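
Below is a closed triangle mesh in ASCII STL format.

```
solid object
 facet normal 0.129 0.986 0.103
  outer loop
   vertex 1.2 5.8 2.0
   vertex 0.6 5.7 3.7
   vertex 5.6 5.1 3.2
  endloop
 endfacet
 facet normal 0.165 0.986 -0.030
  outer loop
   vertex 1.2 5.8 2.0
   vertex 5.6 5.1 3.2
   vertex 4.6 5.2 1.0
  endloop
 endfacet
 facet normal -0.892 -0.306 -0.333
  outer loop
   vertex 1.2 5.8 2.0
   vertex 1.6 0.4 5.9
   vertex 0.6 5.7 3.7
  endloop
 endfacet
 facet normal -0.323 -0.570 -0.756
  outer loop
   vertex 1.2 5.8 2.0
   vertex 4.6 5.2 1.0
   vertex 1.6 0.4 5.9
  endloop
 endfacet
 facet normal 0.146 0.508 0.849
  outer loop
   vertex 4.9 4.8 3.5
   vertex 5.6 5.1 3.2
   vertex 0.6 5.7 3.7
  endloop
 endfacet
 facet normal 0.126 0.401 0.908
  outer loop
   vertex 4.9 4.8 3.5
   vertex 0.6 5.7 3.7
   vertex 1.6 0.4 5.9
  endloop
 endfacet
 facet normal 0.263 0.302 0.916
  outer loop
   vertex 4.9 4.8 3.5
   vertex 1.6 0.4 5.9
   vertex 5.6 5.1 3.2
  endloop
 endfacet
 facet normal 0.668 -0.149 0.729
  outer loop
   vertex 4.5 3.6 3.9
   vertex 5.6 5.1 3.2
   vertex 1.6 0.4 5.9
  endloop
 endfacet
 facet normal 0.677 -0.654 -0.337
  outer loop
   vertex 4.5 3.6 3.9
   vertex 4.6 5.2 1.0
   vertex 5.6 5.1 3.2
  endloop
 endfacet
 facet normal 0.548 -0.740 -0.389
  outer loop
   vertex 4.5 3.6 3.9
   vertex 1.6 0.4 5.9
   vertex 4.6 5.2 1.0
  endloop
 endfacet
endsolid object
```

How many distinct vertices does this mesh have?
7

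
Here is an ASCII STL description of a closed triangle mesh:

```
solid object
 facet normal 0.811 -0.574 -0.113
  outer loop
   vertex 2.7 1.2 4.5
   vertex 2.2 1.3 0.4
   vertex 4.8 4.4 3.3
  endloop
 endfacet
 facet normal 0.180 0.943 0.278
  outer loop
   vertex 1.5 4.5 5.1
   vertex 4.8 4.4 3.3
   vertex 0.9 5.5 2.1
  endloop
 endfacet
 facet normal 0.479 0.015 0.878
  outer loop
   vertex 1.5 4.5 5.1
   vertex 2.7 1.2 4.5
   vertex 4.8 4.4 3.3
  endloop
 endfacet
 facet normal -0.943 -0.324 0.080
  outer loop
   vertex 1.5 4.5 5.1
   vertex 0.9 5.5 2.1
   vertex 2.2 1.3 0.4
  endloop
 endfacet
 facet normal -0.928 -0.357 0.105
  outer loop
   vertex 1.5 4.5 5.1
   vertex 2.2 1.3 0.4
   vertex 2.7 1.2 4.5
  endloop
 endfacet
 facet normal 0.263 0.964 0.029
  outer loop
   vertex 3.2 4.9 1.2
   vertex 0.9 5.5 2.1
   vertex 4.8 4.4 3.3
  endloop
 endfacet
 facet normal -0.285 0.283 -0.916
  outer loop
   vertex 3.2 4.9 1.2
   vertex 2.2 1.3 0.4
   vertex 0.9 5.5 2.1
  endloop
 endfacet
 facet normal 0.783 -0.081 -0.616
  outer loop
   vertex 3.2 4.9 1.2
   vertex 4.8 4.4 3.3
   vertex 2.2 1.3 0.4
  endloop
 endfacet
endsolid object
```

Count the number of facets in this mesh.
8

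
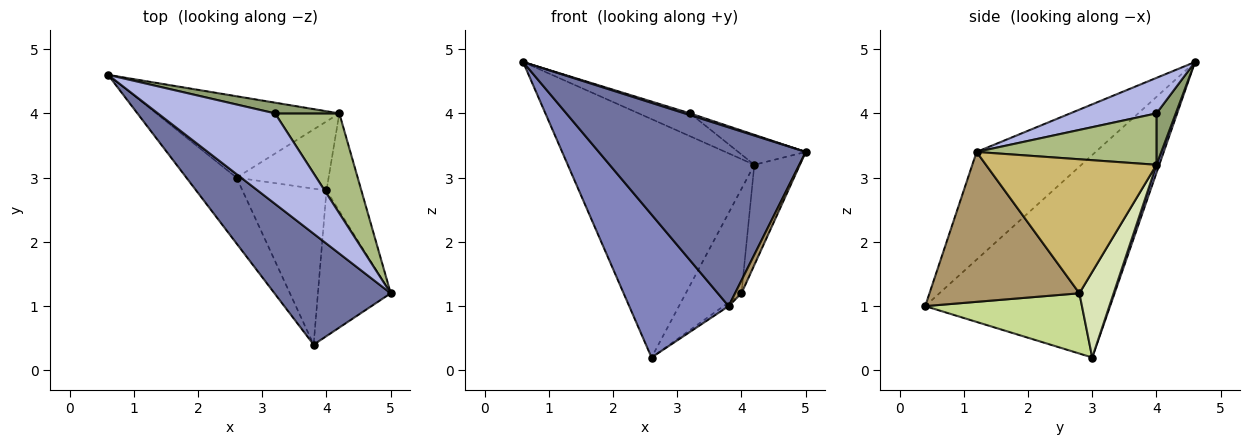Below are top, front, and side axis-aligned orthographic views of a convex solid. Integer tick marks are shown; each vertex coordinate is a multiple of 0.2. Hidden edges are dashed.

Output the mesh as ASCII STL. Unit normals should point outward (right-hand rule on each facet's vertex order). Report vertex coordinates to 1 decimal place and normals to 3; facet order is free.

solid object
 facet normal -0.439 -0.763 0.474
  outer loop
   vertex 3.8 0.4 1.0
   vertex 5.0 1.2 3.4
   vertex 0.6 4.6 4.8
  endloop
 endfacet
 facet normal -0.860 -0.463 -0.213
  outer loop
   vertex 2.6 3.0 0.2
   vertex 3.8 0.4 1.0
   vertex 0.6 4.6 4.8
  endloop
 endfacet
 facet normal 0.014 0.946 -0.323
  outer loop
   vertex 4.2 4.0 3.2
   vertex 2.6 3.0 0.2
   vertex 0.6 4.6 4.8
  endloop
 endfacet
 facet normal 0.290 -0.019 0.957
  outer loop
   vertex 3.2 4.0 4.0
   vertex 0.6 4.6 4.8
   vertex 5.0 1.2 3.4
  endloop
 endfacet
 facet normal 0.322 0.857 0.402
  outer loop
   vertex 3.2 4.0 4.0
   vertex 4.2 4.0 3.2
   vertex 0.6 4.6 4.8
  endloop
 endfacet
 facet normal 0.608 0.228 0.760
  outer loop
   vertex 3.2 4.0 4.0
   vertex 5.0 1.2 3.4
   vertex 4.2 4.0 3.2
  endloop
 endfacet
 facet normal 0.583 0.019 -0.812
  outer loop
   vertex 4.0 2.8 1.2
   vertex 3.8 0.4 1.0
   vertex 2.6 3.0 0.2
  endloop
 endfacet
 facet normal 0.457 0.742 -0.491
  outer loop
   vertex 4.0 2.8 1.2
   vertex 2.6 3.0 0.2
   vertex 4.2 4.0 3.2
  endloop
 endfacet
 facet normal 0.899 -0.039 -0.437
  outer loop
   vertex 4.0 2.8 1.2
   vertex 5.0 1.2 3.4
   vertex 3.8 0.4 1.0
  endloop
 endfacet
 facet normal 0.937 0.250 -0.244
  outer loop
   vertex 4.0 2.8 1.2
   vertex 4.2 4.0 3.2
   vertex 5.0 1.2 3.4
  endloop
 endfacet
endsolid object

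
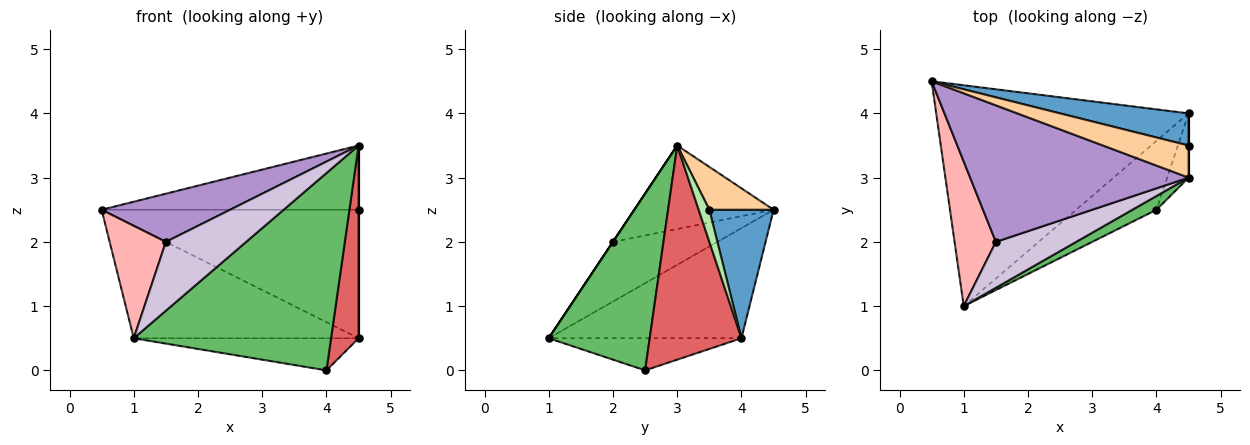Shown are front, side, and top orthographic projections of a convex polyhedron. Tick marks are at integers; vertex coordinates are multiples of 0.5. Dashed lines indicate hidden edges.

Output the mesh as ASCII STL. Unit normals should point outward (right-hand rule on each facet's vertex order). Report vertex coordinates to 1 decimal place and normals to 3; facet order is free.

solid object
 facet normal 0.236 0.943 0.236
  outer loop
   vertex 4.5 4.0 0.5
   vertex 0.5 4.5 2.5
   vertex 4.5 3.5 2.5
  endloop
 endfacet
 facet normal -0.362 0.423 -0.831
  outer loop
   vertex 4.5 4.0 0.5
   vertex 1.0 1.0 0.5
   vertex 0.5 4.5 2.5
  endloop
 endfacet
 facet normal -0.341 0.398 -0.852
  outer loop
   vertex 4.5 4.0 0.5
   vertex 4.0 2.5 0.0
   vertex 1.0 1.0 0.5
  endloop
 endfacet
 facet normal 0.218 0.873 0.436
  outer loop
   vertex 4.5 3.0 3.5
   vertex 4.5 3.5 2.5
   vertex 0.5 4.5 2.5
  endloop
 endfacet
 facet normal 0.455 -0.889 0.062
  outer loop
   vertex 4.5 3.0 3.5
   vertex 1.0 1.0 0.5
   vertex 4.0 2.5 0.0
  endloop
 endfacet
 facet normal 1.000 0.000 0.000
  outer loop
   vertex 4.5 3.0 3.5
   vertex 4.5 4.0 0.5
   vertex 4.5 3.5 2.5
  endloop
 endfacet
 facet normal 0.953 -0.286 -0.095
  outer loop
   vertex 4.5 3.0 3.5
   vertex 4.0 2.5 0.0
   vertex 4.5 4.0 0.5
  endloop
 endfacet
 facet normal -0.752 -0.405 0.520
  outer loop
   vertex 1.5 2.0 2.0
   vertex 0.5 4.5 2.5
   vertex 1.0 1.0 0.5
  endloop
 endfacet
 facet normal -0.339 -0.313 0.887
  outer loop
   vertex 1.5 2.0 2.0
   vertex 4.5 3.0 3.5
   vertex 0.5 4.5 2.5
  endloop
 endfacet
 facet normal 0.000 -0.832 0.555
  outer loop
   vertex 1.5 2.0 2.0
   vertex 1.0 1.0 0.5
   vertex 4.5 3.0 3.5
  endloop
 endfacet
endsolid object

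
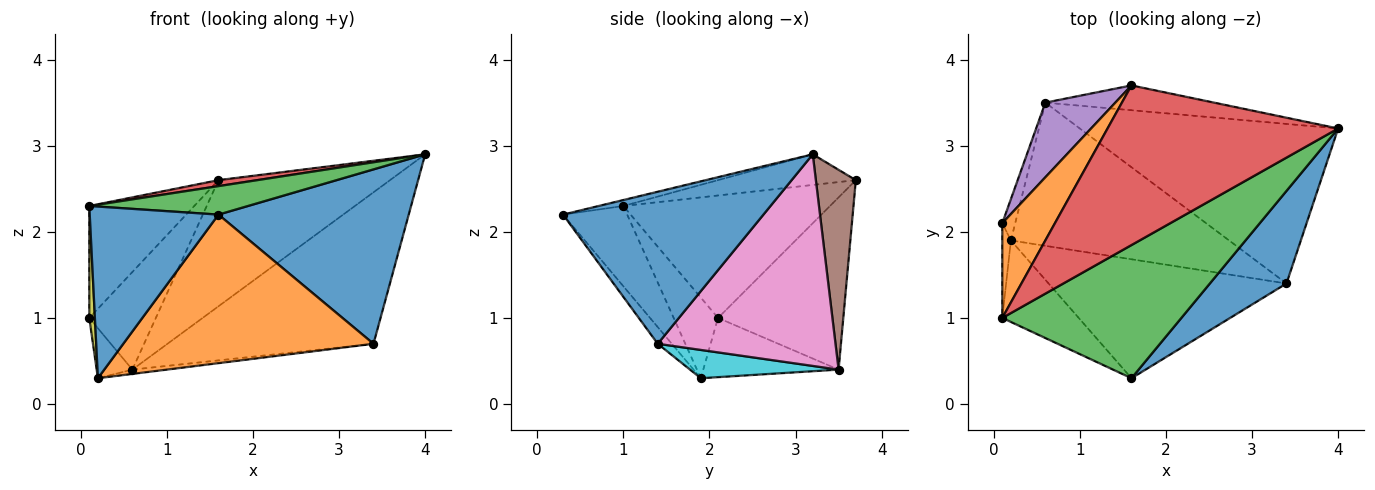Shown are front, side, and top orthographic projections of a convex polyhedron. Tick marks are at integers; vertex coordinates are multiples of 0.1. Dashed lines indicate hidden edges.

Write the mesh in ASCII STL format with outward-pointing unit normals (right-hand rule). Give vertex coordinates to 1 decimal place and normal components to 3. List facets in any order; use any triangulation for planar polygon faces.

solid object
 facet normal 0.681 -0.647 0.343
  outer loop
   vertex 3.4 1.4 0.7
   vertex 4.0 3.2 2.9
   vertex 1.6 0.3 2.2
  endloop
 endfacet
 facet normal -0.833 0.423 0.358
  outer loop
   vertex 0.1 1.0 2.3
   vertex 1.6 3.7 2.6
   vertex 0.1 2.1 1.0
  endloop
 endfacet
 facet normal -0.032 -0.209 0.977
  outer loop
   vertex 0.1 1.0 2.3
   vertex 1.6 0.3 2.2
   vertex 4.0 3.2 2.9
  endloop
 endfacet
 facet normal -0.132 -0.037 0.991
  outer loop
   vertex 0.1 1.0 2.3
   vertex 4.0 3.2 2.9
   vertex 1.6 3.7 2.6
  endloop
 endfacet
 facet normal -0.831 0.442 0.338
  outer loop
   vertex 0.6 3.5 0.4
   vertex 0.1 2.1 1.0
   vertex 1.6 3.7 2.6
  endloop
 endfacet
 facet normal 0.223 0.957 -0.188
  outer loop
   vertex 0.6 3.5 0.4
   vertex 1.6 3.7 2.6
   vertex 4.0 3.2 2.9
  endloop
 endfacet
 facet normal 0.511 0.592 -0.624
  outer loop
   vertex 0.6 3.5 0.4
   vertex 4.0 3.2 2.9
   vertex 3.4 1.4 0.7
  endloop
 endfacet
 facet normal -0.946 0.249 -0.206
  outer loop
   vertex 0.2 1.9 0.3
   vertex 0.1 2.1 1.0
   vertex 0.6 3.5 0.4
  endloop
 endfacet
 facet normal -0.987 -0.125 -0.105
  outer loop
   vertex 0.2 1.9 0.3
   vertex 0.1 1.0 2.3
   vertex 0.1 2.1 1.0
  endloop
 endfacet
 facet normal 0.129 0.030 -0.991
  outer loop
   vertex 0.2 1.9 0.3
   vertex 0.6 3.5 0.4
   vertex 3.4 1.4 0.7
  endloop
 endfacet
 facet normal -0.410 -0.824 -0.391
  outer loop
   vertex 0.2 1.9 0.3
   vertex 1.6 0.3 2.2
   vertex 0.1 1.0 2.3
  endloop
 endfacet
 facet normal -0.044 -0.780 -0.624
  outer loop
   vertex 0.2 1.9 0.3
   vertex 3.4 1.4 0.7
   vertex 1.6 0.3 2.2
  endloop
 endfacet
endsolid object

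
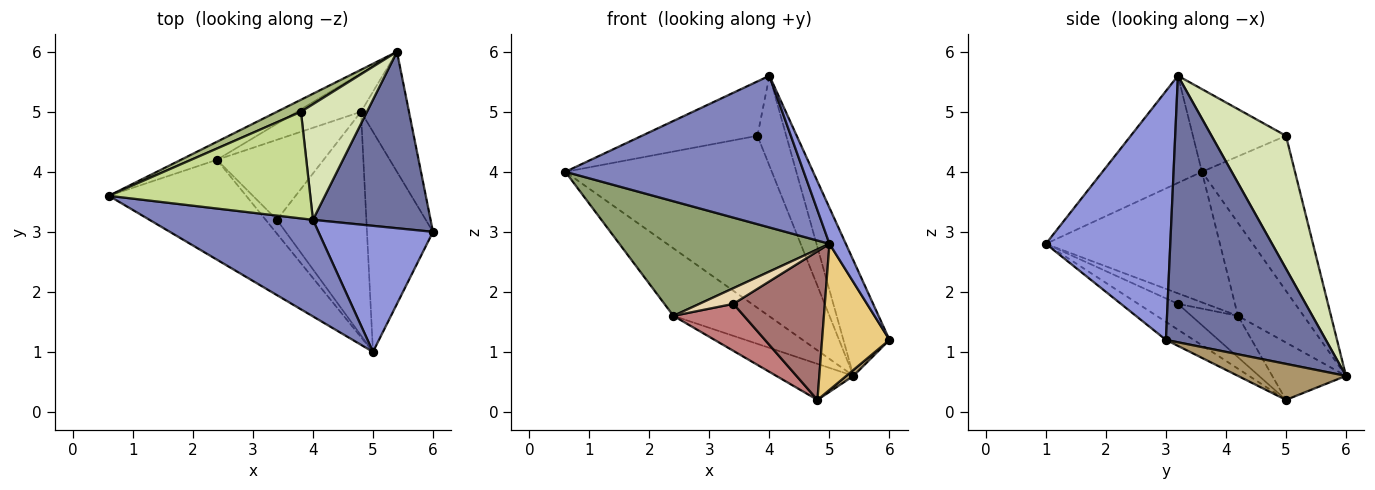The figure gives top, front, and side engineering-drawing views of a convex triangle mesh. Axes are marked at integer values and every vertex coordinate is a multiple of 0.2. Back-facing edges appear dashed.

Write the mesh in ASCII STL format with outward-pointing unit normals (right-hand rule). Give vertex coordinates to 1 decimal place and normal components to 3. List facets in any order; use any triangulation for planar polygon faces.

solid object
 facet normal 0.885 0.255 0.390
  outer loop
   vertex 4.0 3.2 5.6
   vertex 6.0 3.0 1.2
   vertex 5.4 6.0 0.6
  endloop
 endfacet
 facet normal -0.332 -0.796 0.507
  outer loop
   vertex 5.0 1.0 2.8
   vertex 4.0 3.2 5.6
   vertex 0.6 3.6 4.0
  endloop
 endfacet
 facet normal 0.902 -0.119 0.415
  outer loop
   vertex 5.0 1.0 2.8
   vertex 6.0 3.0 1.2
   vertex 4.0 3.2 5.6
  endloop
 endfacet
 facet normal -0.554 0.804 -0.214
  outer loop
   vertex 2.4 4.2 1.6
   vertex 0.6 3.6 4.0
   vertex 5.4 6.0 0.6
  endloop
 endfacet
 facet normal -0.530 -0.639 -0.557
  outer loop
   vertex 2.4 4.2 1.6
   vertex 5.0 1.0 2.8
   vertex 0.6 3.6 4.0
  endloop
 endfacet
 facet normal -0.410 0.910 0.063
  outer loop
   vertex 3.8 5.0 4.6
   vertex 5.4 6.0 0.6
   vertex 0.6 3.6 4.0
  endloop
 endfacet
 facet normal -0.344 0.427 0.837
  outer loop
   vertex 3.8 5.0 4.6
   vertex 0.6 3.6 4.0
   vertex 4.0 3.2 5.6
  endloop
 endfacet
 facet normal 0.846 0.328 0.420
  outer loop
   vertex 3.8 5.0 4.6
   vertex 4.0 3.2 5.6
   vertex 5.4 6.0 0.6
  endloop
 endfacet
 facet normal 0.600 -0.040 -0.799
  outer loop
   vertex 4.8 5.0 0.2
   vertex 5.4 6.0 0.6
   vertex 6.0 3.0 1.2
  endloop
 endfacet
 facet normal -0.547 0.573 -0.611
  outer loop
   vertex 4.8 5.0 0.2
   vertex 2.4 4.2 1.6
   vertex 5.4 6.0 0.6
  endloop
 endfacet
 facet normal -0.222 -0.539 -0.812
  outer loop
   vertex 4.8 5.0 0.2
   vertex 6.0 3.0 1.2
   vertex 5.0 1.0 2.8
  endloop
 endfacet
 facet normal -0.525 -0.638 -0.563
  outer loop
   vertex 3.4 3.2 1.8
   vertex 5.0 1.0 2.8
   vertex 2.4 4.2 1.6
  endloop
 endfacet
 facet normal -0.234 -0.538 -0.810
  outer loop
   vertex 3.4 3.2 1.8
   vertex 4.8 5.0 0.2
   vertex 5.0 1.0 2.8
  endloop
 endfacet
 facet normal -0.317 -0.480 -0.818
  outer loop
   vertex 3.4 3.2 1.8
   vertex 2.4 4.2 1.6
   vertex 4.8 5.0 0.2
  endloop
 endfacet
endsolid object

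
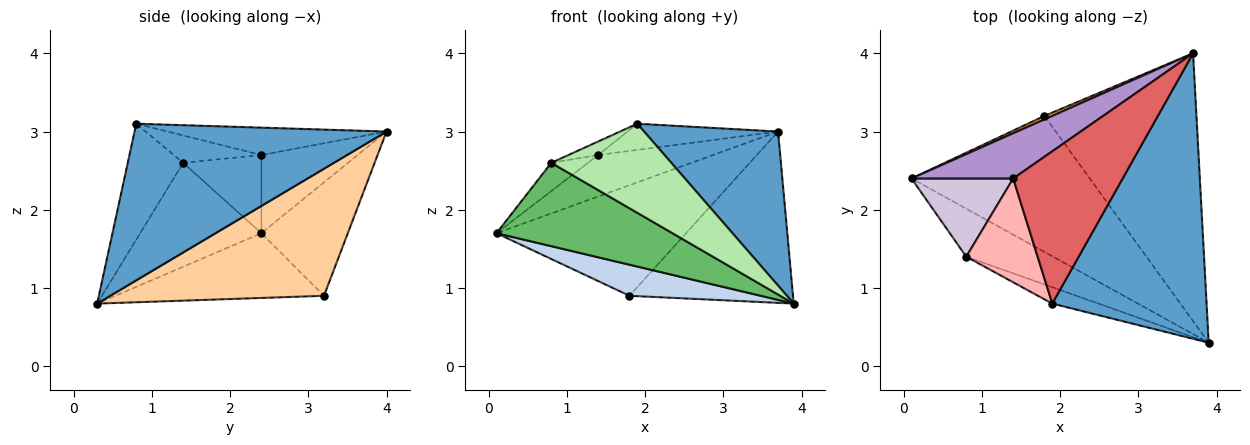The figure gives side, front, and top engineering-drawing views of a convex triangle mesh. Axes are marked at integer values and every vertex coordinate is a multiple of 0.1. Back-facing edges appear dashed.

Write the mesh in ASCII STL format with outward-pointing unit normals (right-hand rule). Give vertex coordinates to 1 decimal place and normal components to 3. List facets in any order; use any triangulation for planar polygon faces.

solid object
 facet normal 0.666 -0.354 0.656
  outer loop
   vertex 1.9 0.8 3.1
   vertex 3.9 0.3 0.8
   vertex 3.7 4.0 3.0
  endloop
 endfacet
 facet normal -0.334 -0.210 -0.919
  outer loop
   vertex 1.8 3.2 0.9
   vertex 3.9 0.3 0.8
   vertex 0.1 2.4 1.7
  endloop
 endfacet
 facet normal -0.415 0.910 0.029
  outer loop
   vertex 1.8 3.2 0.9
   vertex 0.1 2.4 1.7
   vertex 3.7 4.0 3.0
  endloop
 endfacet
 facet normal 0.576 0.441 -0.689
  outer loop
   vertex 1.8 3.2 0.9
   vertex 3.7 4.0 3.0
   vertex 3.9 0.3 0.8
  endloop
 endfacet
 facet normal -0.513 -0.744 -0.428
  outer loop
   vertex 0.8 1.4 2.6
   vertex 0.1 2.4 1.7
   vertex 3.9 0.3 0.8
  endloop
 endfacet
 facet normal -0.413 -0.895 -0.165
  outer loop
   vertex 0.8 1.4 2.6
   vertex 3.9 0.3 0.8
   vertex 1.9 0.8 3.1
  endloop
 endfacet
 facet normal -0.239 0.164 0.957
  outer loop
   vertex 1.4 2.4 2.7
   vertex 1.9 0.8 3.1
   vertex 3.7 4.0 3.0
  endloop
 endfacet
 facet normal -0.356 0.121 0.927
  outer loop
   vertex 1.4 2.4 2.7
   vertex 0.8 1.4 2.6
   vertex 1.9 0.8 3.1
  endloop
 endfacet
 facet normal -0.493 0.588 0.641
  outer loop
   vertex 1.4 2.4 2.7
   vertex 3.7 4.0 3.0
   vertex 0.1 2.4 1.7
  endloop
 endfacet
 facet normal -0.586 0.275 0.762
  outer loop
   vertex 1.4 2.4 2.7
   vertex 0.1 2.4 1.7
   vertex 0.8 1.4 2.6
  endloop
 endfacet
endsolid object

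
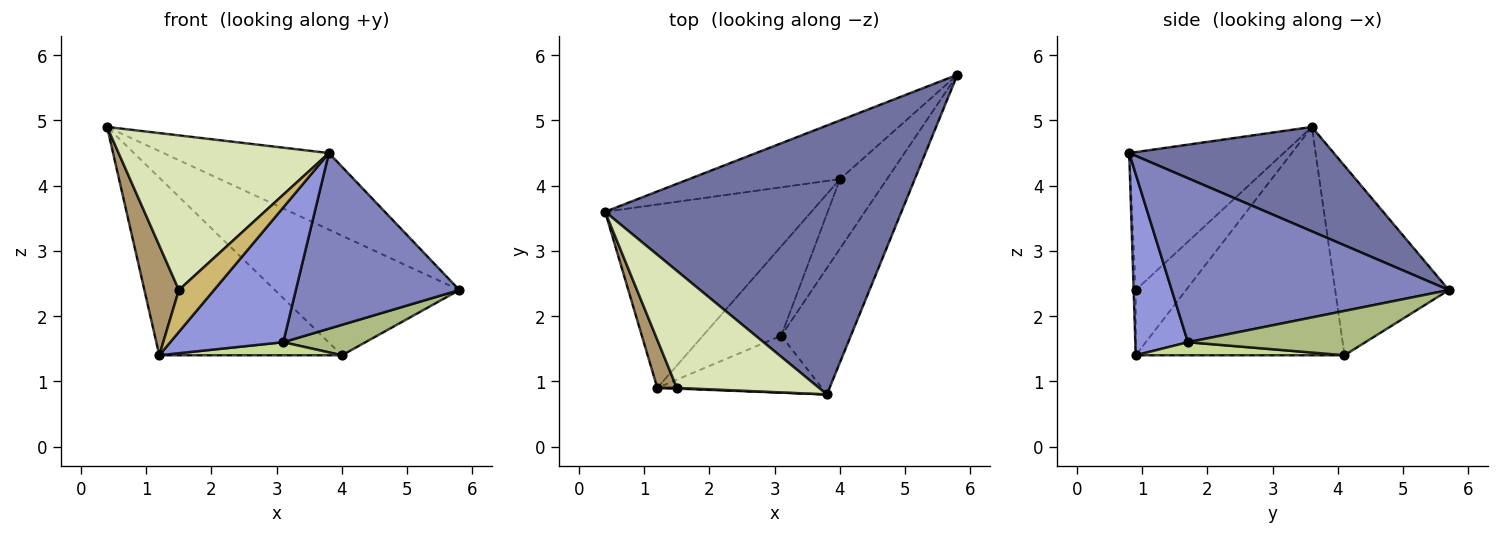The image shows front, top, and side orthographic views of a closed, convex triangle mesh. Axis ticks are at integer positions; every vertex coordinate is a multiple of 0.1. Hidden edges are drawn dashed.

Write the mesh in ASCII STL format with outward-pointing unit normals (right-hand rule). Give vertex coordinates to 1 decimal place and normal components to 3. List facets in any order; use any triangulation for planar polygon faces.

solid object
 facet normal 0.321 0.259 0.911
  outer loop
   vertex 3.8 0.8 4.5
   vertex 5.8 5.7 2.4
   vertex 0.4 3.6 4.9
  endloop
 endfacet
 facet normal 0.809 -0.477 -0.343
  outer loop
   vertex 3.1 1.7 1.6
   vertex 5.8 5.7 2.4
   vertex 3.8 0.8 4.5
  endloop
 endfacet
 facet normal 0.394 -0.847 -0.358
  outer loop
   vertex 3.1 1.7 1.6
   vertex 3.8 0.8 4.5
   vertex 1.2 0.9 1.4
  endloop
 endfacet
 facet normal -0.484 0.786 -0.386
  outer loop
   vertex 4.0 4.1 1.4
   vertex 0.4 3.6 4.9
   vertex 5.8 5.7 2.4
  endloop
 endfacet
 facet normal -0.622 0.545 -0.562
  outer loop
   vertex 4.0 4.1 1.4
   vertex 1.2 0.9 1.4
   vertex 0.4 3.6 4.9
  endloop
 endfacet
 facet normal 0.654 -0.303 -0.693
  outer loop
   vertex 4.0 4.1 1.4
   vertex 5.8 5.7 2.4
   vertex 3.1 1.7 1.6
  endloop
 endfacet
 facet normal 0.163 -0.142 -0.976
  outer loop
   vertex 4.0 4.1 1.4
   vertex 3.1 1.7 1.6
   vertex 1.2 0.9 1.4
  endloop
 endfacet
 facet normal -0.505 -0.688 0.521
  outer loop
   vertex 1.5 0.9 2.4
   vertex 3.8 0.8 4.5
   vertex 0.4 3.6 4.9
  endloop
 endfacet
 facet normal -0.801 -0.549 0.240
  outer loop
   vertex 1.5 0.9 2.4
   vertex 0.4 3.6 4.9
   vertex 1.2 0.9 1.4
  endloop
 endfacet
 facet normal -0.060 -0.998 0.018
  outer loop
   vertex 1.5 0.9 2.4
   vertex 1.2 0.9 1.4
   vertex 3.8 0.8 4.5
  endloop
 endfacet
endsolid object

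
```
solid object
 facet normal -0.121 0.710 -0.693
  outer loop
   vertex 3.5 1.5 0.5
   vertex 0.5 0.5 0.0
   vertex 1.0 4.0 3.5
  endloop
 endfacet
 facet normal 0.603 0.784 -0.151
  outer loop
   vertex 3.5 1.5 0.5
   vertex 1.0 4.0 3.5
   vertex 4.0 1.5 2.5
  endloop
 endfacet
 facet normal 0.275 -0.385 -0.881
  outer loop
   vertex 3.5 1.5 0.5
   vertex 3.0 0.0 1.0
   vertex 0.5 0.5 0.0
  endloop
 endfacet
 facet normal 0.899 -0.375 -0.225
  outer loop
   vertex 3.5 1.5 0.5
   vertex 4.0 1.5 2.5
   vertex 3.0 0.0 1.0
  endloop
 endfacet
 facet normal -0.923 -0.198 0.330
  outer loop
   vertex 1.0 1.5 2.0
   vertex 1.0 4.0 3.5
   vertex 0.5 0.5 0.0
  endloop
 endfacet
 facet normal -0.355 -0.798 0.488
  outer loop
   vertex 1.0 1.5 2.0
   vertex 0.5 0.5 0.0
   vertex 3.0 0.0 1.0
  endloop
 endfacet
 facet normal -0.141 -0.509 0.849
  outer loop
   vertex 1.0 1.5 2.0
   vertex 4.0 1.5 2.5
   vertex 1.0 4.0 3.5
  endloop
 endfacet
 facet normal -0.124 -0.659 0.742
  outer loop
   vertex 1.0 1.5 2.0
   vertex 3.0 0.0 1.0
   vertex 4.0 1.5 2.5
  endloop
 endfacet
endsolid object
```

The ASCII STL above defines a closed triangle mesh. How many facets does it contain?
8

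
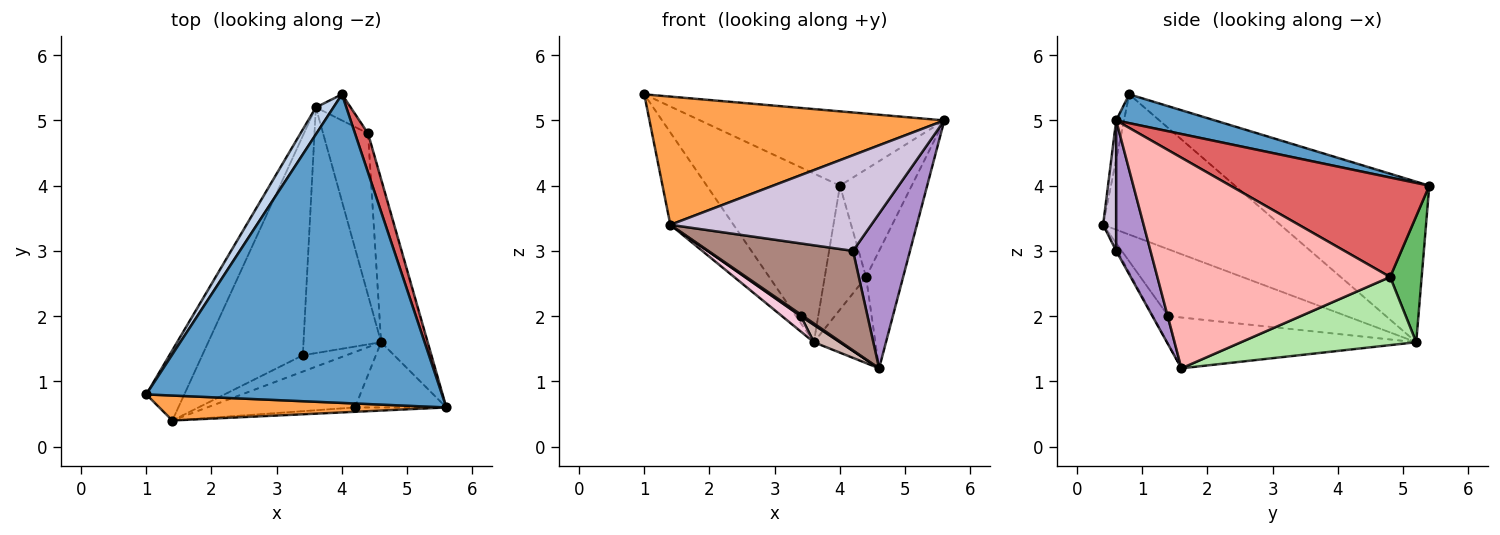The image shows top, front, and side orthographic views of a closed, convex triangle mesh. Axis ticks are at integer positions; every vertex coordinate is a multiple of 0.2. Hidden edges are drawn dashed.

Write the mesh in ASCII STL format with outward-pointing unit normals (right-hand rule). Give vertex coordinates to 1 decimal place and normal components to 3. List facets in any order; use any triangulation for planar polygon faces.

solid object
 facet normal 0.094 0.233 0.968
  outer loop
   vertex 4.0 5.4 4.0
   vertex 1.0 0.8 5.4
   vertex 5.6 0.6 5.0
  endloop
 endfacet
 facet normal -0.821 0.563 0.090
  outer loop
   vertex 3.6 5.2 1.6
   vertex 1.0 0.8 5.4
   vertex 4.0 5.4 4.0
  endloop
 endfacet
 facet normal -0.026 -0.981 0.191
  outer loop
   vertex 1.4 0.4 3.4
   vertex 5.6 0.6 5.0
   vertex 1.0 0.8 5.4
  endloop
 endfacet
 facet normal -0.913 0.325 -0.248
  outer loop
   vertex 1.4 0.4 3.4
   vertex 1.0 0.8 5.4
   vertex 3.6 5.2 1.6
  endloop
 endfacet
 facet normal 0.598 0.784 -0.165
  outer loop
   vertex 4.4 4.8 2.6
   vertex 3.6 5.2 1.6
   vertex 4.0 5.4 4.0
  endloop
 endfacet
 facet normal 0.801 0.281 -0.528
  outer loop
   vertex 4.4 4.8 2.6
   vertex 4.6 1.6 1.2
   vertex 3.6 5.2 1.6
  endloop
 endfacet
 facet normal 0.934 0.337 0.122
  outer loop
   vertex 4.4 4.8 2.6
   vertex 4.0 5.4 4.0
   vertex 5.6 0.6 5.0
  endloop
 endfacet
 facet normal 0.965 0.154 -0.213
  outer loop
   vertex 4.4 4.8 2.6
   vertex 5.6 0.6 5.0
   vertex 4.6 1.6 1.2
  endloop
 endfacet
 facet normal 0.485 -0.806 -0.340
  outer loop
   vertex 4.2 0.6 3.0
   vertex 4.6 1.6 1.2
   vertex 5.6 0.6 5.0
  endloop
 endfacet
 facet normal 0.065 -0.997 -0.045
  outer loop
   vertex 4.2 0.6 3.0
   vertex 5.6 0.6 5.0
   vertex 1.4 0.4 3.4
  endloop
 endfacet
 facet normal -0.007 -0.873 -0.487
  outer loop
   vertex 4.2 0.6 3.0
   vertex 1.4 0.4 3.4
   vertex 4.6 1.6 1.2
  endloop
 endfacet
 facet normal -0.547 -0.059 -0.835
  outer loop
   vertex 3.4 1.4 2.0
   vertex 3.6 5.2 1.6
   vertex 4.6 1.6 1.2
  endloop
 endfacet
 facet normal -0.543 -0.084 -0.836
  outer loop
   vertex 3.4 1.4 2.0
   vertex 4.6 1.6 1.2
   vertex 1.4 0.4 3.4
  endloop
 endfacet
 facet normal -0.553 -0.058 -0.831
  outer loop
   vertex 3.4 1.4 2.0
   vertex 1.4 0.4 3.4
   vertex 3.6 5.2 1.6
  endloop
 endfacet
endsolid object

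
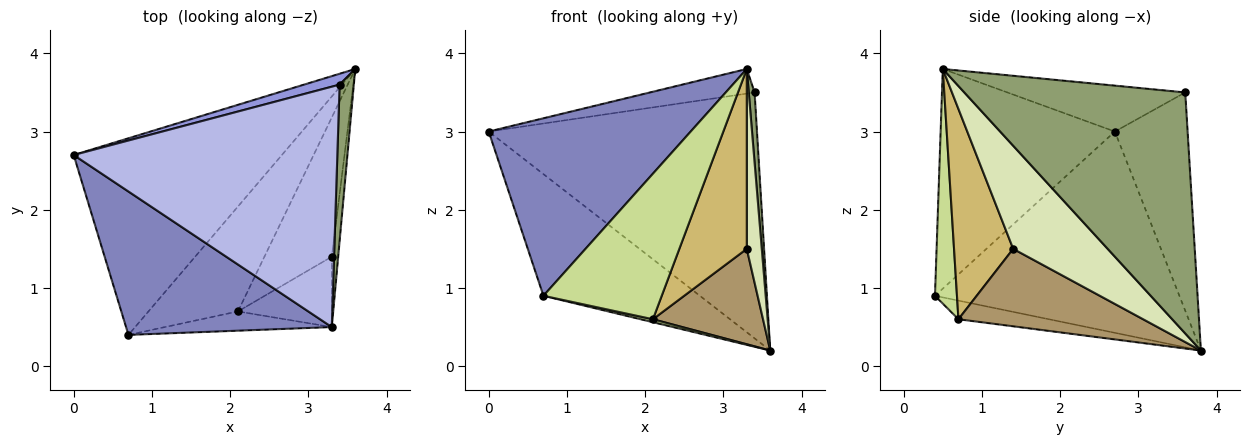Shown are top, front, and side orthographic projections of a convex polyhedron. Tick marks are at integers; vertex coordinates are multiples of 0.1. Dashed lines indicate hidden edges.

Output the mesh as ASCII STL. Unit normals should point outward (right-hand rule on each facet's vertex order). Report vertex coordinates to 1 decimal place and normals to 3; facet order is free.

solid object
 facet normal -0.635 0.406 -0.657
  outer loop
   vertex 0.7 0.4 0.9
   vertex 0.0 2.7 3.0
   vertex 3.6 3.8 0.2
  endloop
 endfacet
 facet normal -0.557 -0.646 0.522
  outer loop
   vertex 0.7 0.4 0.9
   vertex 3.3 0.5 3.8
   vertex 0.0 2.7 3.0
  endloop
 endfacet
 facet normal -0.262 0.964 0.043
  outer loop
   vertex 3.4 3.6 3.5
   vertex 3.6 3.8 0.2
   vertex 0.0 2.7 3.0
  endloop
 endfacet
 facet normal -0.171 0.100 0.980
  outer loop
   vertex 3.4 3.6 3.5
   vertex 0.0 2.7 3.0
   vertex 3.3 0.5 3.8
  endloop
 endfacet
 facet normal 0.998 -0.026 0.059
  outer loop
   vertex 3.4 3.6 3.5
   vertex 3.3 0.5 3.8
   vertex 3.6 3.8 0.2
  endloop
 endfacet
 facet normal -0.204 -0.028 -0.979
  outer loop
   vertex 2.1 0.7 0.6
   vertex 0.7 0.4 0.9
   vertex 3.6 3.8 0.2
  endloop
 endfacet
 facet normal 0.181 -0.975 -0.129
  outer loop
   vertex 2.1 0.7 0.6
   vertex 3.3 0.5 3.8
   vertex 0.7 0.4 0.9
  endloop
 endfacet
 facet normal 0.986 -0.156 -0.061
  outer loop
   vertex 3.3 1.4 1.5
   vertex 3.6 3.8 0.2
   vertex 3.3 0.5 3.8
  endloop
 endfacet
 facet normal 0.688 -0.410 -0.598
  outer loop
   vertex 3.3 1.4 1.5
   vertex 2.1 0.7 0.6
   vertex 3.6 3.8 0.2
  endloop
 endfacet
 facet normal 0.632 -0.721 -0.282
  outer loop
   vertex 3.3 1.4 1.5
   vertex 3.3 0.5 3.8
   vertex 2.1 0.7 0.6
  endloop
 endfacet
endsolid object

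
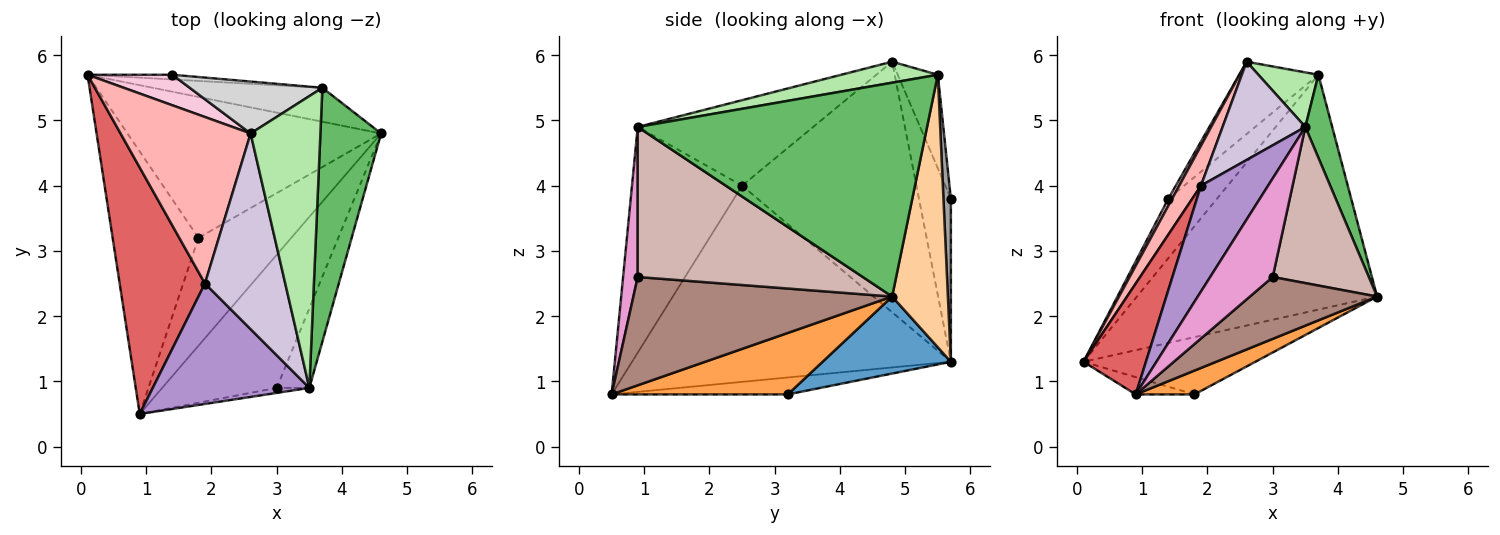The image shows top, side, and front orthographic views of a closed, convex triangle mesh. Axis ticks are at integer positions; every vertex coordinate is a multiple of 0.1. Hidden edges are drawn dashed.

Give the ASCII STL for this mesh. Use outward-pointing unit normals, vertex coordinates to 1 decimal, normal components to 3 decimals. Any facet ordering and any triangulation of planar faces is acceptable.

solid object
 facet normal 0.271 0.362 -0.892
  outer loop
   vertex 1.8 3.2 0.8
   vertex 0.1 5.7 1.3
   vertex 4.6 4.8 2.3
  endloop
 endfacet
 facet normal -0.193 0.064 -0.979
  outer loop
   vertex 1.8 3.2 0.8
   vertex 0.9 0.5 0.8
   vertex 0.1 5.7 1.3
  endloop
 endfacet
 facet normal 0.543 -0.181 -0.820
  outer loop
   vertex 1.8 3.2 0.8
   vertex 4.6 4.8 2.3
   vertex 0.9 0.5 0.8
  endloop
 endfacet
 facet normal 0.224 0.965 -0.139
  outer loop
   vertex 3.7 5.5 5.7
   vertex 4.6 4.8 2.3
   vertex 0.1 5.7 1.3
  endloop
 endfacet
 facet normal 0.958 -0.089 0.272
  outer loop
   vertex 3.7 5.5 5.7
   vertex 3.5 0.9 4.9
   vertex 4.6 4.8 2.3
  endloop
 endfacet
 facet normal 0.284 -0.176 0.943
  outer loop
   vertex 3.7 5.5 5.7
   vertex 2.6 4.8 5.9
   vertex 3.5 0.9 4.9
  endloop
 endfacet
 facet normal -0.903 -0.177 0.392
  outer loop
   vertex 1.9 2.5 4.0
   vertex 0.1 5.7 1.3
   vertex 0.9 0.5 0.8
  endloop
 endfacet
 facet normal -0.882 -0.110 0.458
  outer loop
   vertex 1.9 2.5 4.0
   vertex 2.6 4.8 5.9
   vertex 0.1 5.7 1.3
  endloop
 endfacet
 facet normal -0.735 -0.448 0.510
  outer loop
   vertex 1.9 2.5 4.0
   vertex 0.9 0.5 0.8
   vertex 3.5 0.9 4.9
  endloop
 endfacet
 facet normal -0.689 -0.325 0.647
  outer loop
   vertex 1.9 2.5 4.0
   vertex 3.5 0.9 4.9
   vertex 2.6 4.8 5.9
  endloop
 endfacet
 facet normal 0.651 -0.320 -0.688
  outer loop
   vertex 3.0 0.9 2.6
   vertex 0.9 0.5 0.8
   vertex 4.6 4.8 2.3
  endloop
 endfacet
 facet normal 0.902 -0.385 -0.196
  outer loop
   vertex 3.0 0.9 2.6
   vertex 4.6 4.8 2.3
   vertex 3.5 0.9 4.9
  endloop
 endfacet
 facet normal 0.228 -0.972 -0.049
  outer loop
   vertex 3.0 0.9 2.6
   vertex 3.5 0.9 4.9
   vertex 0.9 0.5 0.8
  endloop
 endfacet
 facet normal -0.882 -0.106 0.459
  outer loop
   vertex 1.4 5.7 3.8
   vertex 0.1 5.7 1.3
   vertex 2.6 4.8 5.9
  endloop
 endfacet
 facet normal 0.150 0.986 -0.078
  outer loop
   vertex 1.4 5.7 3.8
   vertex 3.7 5.5 5.7
   vertex 0.1 5.7 1.3
  endloop
 endfacet
 facet normal -0.380 0.751 0.539
  outer loop
   vertex 1.4 5.7 3.8
   vertex 2.6 4.8 5.9
   vertex 3.7 5.5 5.7
  endloop
 endfacet
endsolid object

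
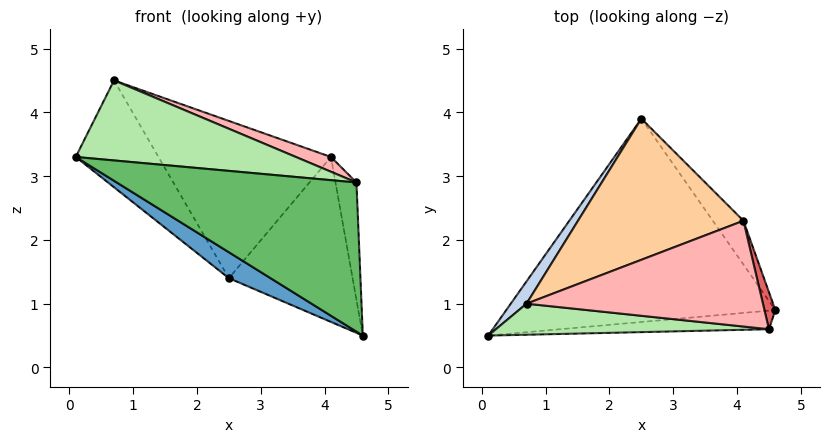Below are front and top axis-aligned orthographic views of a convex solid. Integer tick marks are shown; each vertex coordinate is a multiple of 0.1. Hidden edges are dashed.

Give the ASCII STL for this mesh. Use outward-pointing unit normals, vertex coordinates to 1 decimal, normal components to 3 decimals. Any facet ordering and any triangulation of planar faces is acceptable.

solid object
 facet normal -0.518 -0.108 -0.848
  outer loop
   vertex 2.5 3.9 1.4
   vertex 4.6 0.9 0.5
   vertex 0.1 0.5 3.3
  endloop
 endfacet
 facet normal -0.775 0.619 0.129
  outer loop
   vertex 0.7 1.0 4.5
   vertex 2.5 3.9 1.4
   vertex 0.1 0.5 3.3
  endloop
 endfacet
 facet normal 0.786 0.598 -0.159
  outer loop
   vertex 4.1 2.3 3.3
   vertex 4.6 0.9 0.5
   vertex 2.5 3.9 1.4
  endloop
 endfacet
 facet normal -0.049 0.743 0.667
  outer loop
   vertex 4.1 2.3 3.3
   vertex 2.5 3.9 1.4
   vertex 0.7 1.0 4.5
  endloop
 endfacet
 facet normal 0.011 -0.992 -0.124
  outer loop
   vertex 4.5 0.6 2.9
   vertex 0.1 0.5 3.3
   vertex 4.6 0.9 0.5
  endloop
 endfacet
 facet normal 0.054 -0.931 0.361
  outer loop
   vertex 4.5 0.6 2.9
   vertex 0.7 1.0 4.5
   vertex 0.1 0.5 3.3
  endloop
 endfacet
 facet normal 0.975 0.213 0.067
  outer loop
   vertex 4.5 0.6 2.9
   vertex 4.6 0.9 0.5
   vertex 4.1 2.3 3.3
  endloop
 endfacet
 facet normal 0.373 -0.128 0.919
  outer loop
   vertex 4.5 0.6 2.9
   vertex 4.1 2.3 3.3
   vertex 0.7 1.0 4.5
  endloop
 endfacet
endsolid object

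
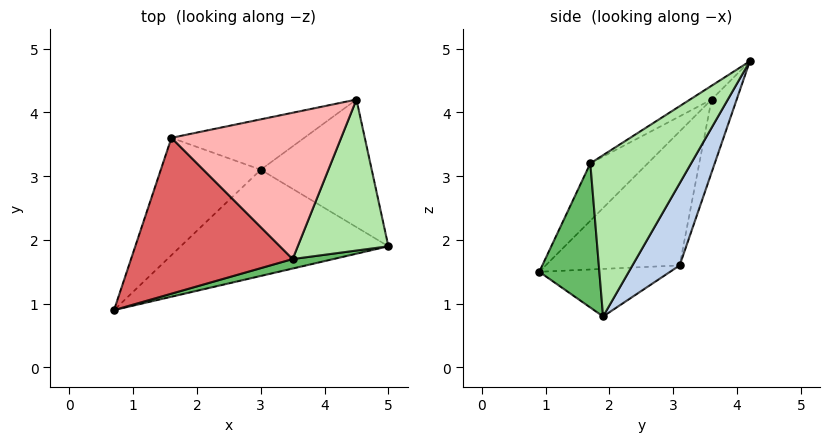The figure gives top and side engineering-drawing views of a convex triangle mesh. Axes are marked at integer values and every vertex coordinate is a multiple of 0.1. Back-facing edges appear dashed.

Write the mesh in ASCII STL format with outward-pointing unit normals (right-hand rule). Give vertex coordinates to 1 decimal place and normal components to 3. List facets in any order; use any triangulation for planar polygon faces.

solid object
 facet normal -0.215 0.268 -0.939
  outer loop
   vertex 3.0 3.1 1.6
   vertex 5.0 1.9 0.8
   vertex 0.7 0.9 1.5
  endloop
 endfacet
 facet normal 0.326 0.837 -0.440
  outer loop
   vertex 3.0 3.1 1.6
   vertex 4.5 4.2 4.8
   vertex 5.0 1.9 0.8
  endloop
 endfacet
 facet normal -0.606 0.654 -0.452
  outer loop
   vertex 1.6 3.6 4.2
   vertex 3.0 3.1 1.6
   vertex 0.7 0.9 1.5
  endloop
 endfacet
 facet normal -0.144 0.955 -0.261
  outer loop
   vertex 1.6 3.6 4.2
   vertex 4.5 4.2 4.8
   vertex 3.0 3.1 1.6
  endloop
 endfacet
 facet normal 0.236 -0.969 0.067
  outer loop
   vertex 3.5 1.7 3.2
   vertex 0.7 0.9 1.5
   vertex 5.0 1.9 0.8
  endloop
 endfacet
 facet normal 0.727 -0.552 0.408
  outer loop
   vertex 3.5 1.7 3.2
   vertex 5.0 1.9 0.8
   vertex 4.5 4.2 4.8
  endloop
 endfacet
 facet normal -0.258 -0.639 0.725
  outer loop
   vertex 3.5 1.7 3.2
   vertex 1.6 3.6 4.2
   vertex 0.7 0.9 1.5
  endloop
 endfacet
 facet normal -0.069 -0.518 0.853
  outer loop
   vertex 3.5 1.7 3.2
   vertex 4.5 4.2 4.8
   vertex 1.6 3.6 4.2
  endloop
 endfacet
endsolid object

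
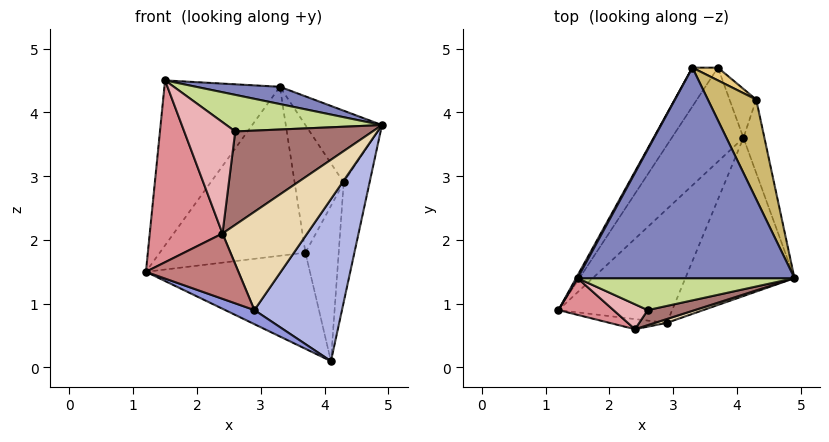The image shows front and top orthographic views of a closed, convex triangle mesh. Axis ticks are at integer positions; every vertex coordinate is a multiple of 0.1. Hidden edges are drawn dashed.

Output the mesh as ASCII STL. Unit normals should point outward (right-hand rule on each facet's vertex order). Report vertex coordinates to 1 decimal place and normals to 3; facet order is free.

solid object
 facet normal -0.878 0.479 0.008
  outer loop
   vertex 1.5 1.4 4.5
   vertex 3.3 4.7 4.4
   vertex 1.2 0.9 1.5
  endloop
 endfacet
 facet normal 0.201 -0.080 0.976
  outer loop
   vertex 1.5 1.4 4.5
   vertex 4.9 1.4 3.8
   vertex 3.3 4.7 4.4
  endloop
 endfacet
 facet normal -0.343 -0.115 -0.932
  outer loop
   vertex 2.9 0.7 0.9
   vertex 1.2 0.9 1.5
   vertex 4.1 3.6 0.1
  endloop
 endfacet
 facet normal 0.784 -0.444 -0.434
  outer loop
   vertex 2.9 0.7 0.9
   vertex 4.1 3.6 0.1
   vertex 4.9 1.4 3.8
  endloop
 endfacet
 facet normal -0.824 0.552 -0.127
  outer loop
   vertex 3.7 4.7 1.8
   vertex 1.2 0.9 1.5
   vertex 3.3 4.7 4.4
  endloop
 endfacet
 facet normal -0.708 0.505 -0.493
  outer loop
   vertex 3.7 4.7 1.8
   vertex 4.1 3.6 0.1
   vertex 1.2 0.9 1.5
  endloop
 endfacet
 facet normal 0.134 -0.747 0.651
  outer loop
   vertex 2.6 0.9 3.7
   vertex 4.9 1.4 3.8
   vertex 1.5 1.4 4.5
  endloop
 endfacet
 facet normal 0.979 0.175 -0.107
  outer loop
   vertex 4.3 4.2 2.9
   vertex 4.9 1.4 3.8
   vertex 4.1 3.6 0.1
  endloop
 endfacet
 facet normal 0.803 0.569 -0.179
  outer loop
   vertex 4.3 4.2 2.9
   vertex 4.1 3.6 0.1
   vertex 3.7 4.7 1.8
  endloop
 endfacet
 facet normal 0.834 0.323 0.448
  outer loop
   vertex 4.3 4.2 2.9
   vertex 3.3 4.7 4.4
   vertex 4.9 1.4 3.8
  endloop
 endfacet
 facet normal 0.543 0.836 0.084
  outer loop
   vertex 4.3 4.2 2.9
   vertex 3.7 4.7 1.8
   vertex 3.3 4.7 4.4
  endloop
 endfacet
 facet normal 0.281 -0.959 0.037
  outer loop
   vertex 2.4 0.6 2.1
   vertex 2.9 0.7 0.9
   vertex 4.9 1.4 3.8
  endloop
 endfacet
 facet normal 0.203 -0.967 0.156
  outer loop
   vertex 2.4 0.6 2.1
   vertex 4.9 1.4 3.8
   vertex 2.6 0.9 3.7
  endloop
 endfacet
 facet normal -0.168 -0.974 -0.151
  outer loop
   vertex 2.4 0.6 2.1
   vertex 1.2 0.9 1.5
   vertex 2.9 0.7 0.9
  endloop
 endfacet
 facet normal -0.325 -0.927 0.187
  outer loop
   vertex 2.4 0.6 2.1
   vertex 1.5 1.4 4.5
   vertex 1.2 0.9 1.5
  endloop
 endfacet
 facet normal -0.274 -0.939 0.210
  outer loop
   vertex 2.4 0.6 2.1
   vertex 2.6 0.9 3.7
   vertex 1.5 1.4 4.5
  endloop
 endfacet
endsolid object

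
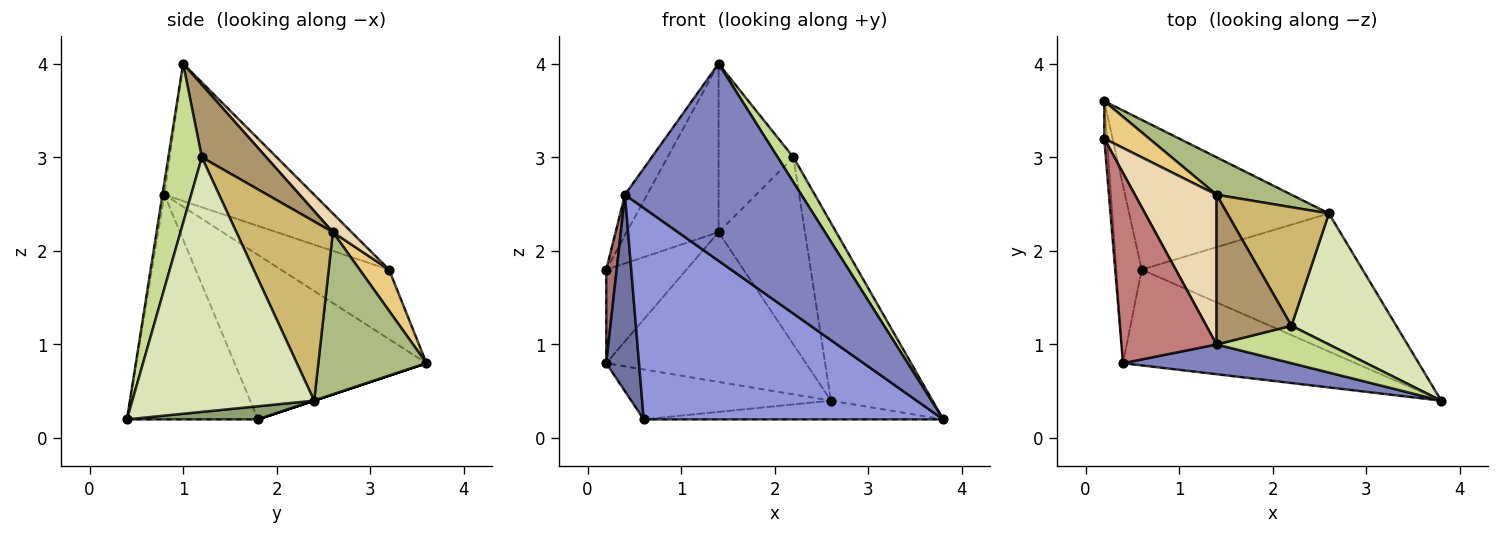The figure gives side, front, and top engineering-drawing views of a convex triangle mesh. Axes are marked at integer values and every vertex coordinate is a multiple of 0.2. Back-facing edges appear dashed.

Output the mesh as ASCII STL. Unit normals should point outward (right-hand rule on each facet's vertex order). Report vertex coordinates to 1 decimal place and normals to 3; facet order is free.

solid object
 facet normal -0.975 -0.166 -0.151
  outer loop
   vertex 0.4 0.8 2.6
   vertex 0.2 3.6 0.8
   vertex 0.6 1.8 0.2
  endloop
 endfacet
 facet normal -0.011 -0.989 0.149
  outer loop
   vertex 0.4 0.8 2.6
   vertex 3.8 0.4 0.2
   vertex 1.4 1.0 4.0
  endloop
 endfacet
 facet normal -0.370 -0.846 -0.383
  outer loop
   vertex 0.4 0.8 2.6
   vertex 0.6 1.8 0.2
   vertex 3.8 0.4 0.2
  endloop
 endfacet
 facet normal 0.000 0.316 -0.949
  outer loop
   vertex 2.6 2.4 0.4
   vertex 0.6 1.8 0.2
   vertex 0.2 3.6 0.8
  endloop
 endfacet
 facet normal 0.059 0.134 -0.989
  outer loop
   vertex 2.6 2.4 0.4
   vertex 3.8 0.4 0.2
   vertex 0.6 1.8 0.2
  endloop
 endfacet
 facet normal 0.465 0.859 0.215
  outer loop
   vertex 1.4 2.6 2.2
   vertex 2.6 2.4 0.4
   vertex 0.2 3.6 0.8
  endloop
 endfacet
 facet normal 0.763 -0.359 0.538
  outer loop
   vertex 2.2 1.2 3.0
   vertex 1.4 1.0 4.0
   vertex 3.8 0.4 0.2
  endloop
 endfacet
 facet normal 0.821 0.459 0.338
  outer loop
   vertex 2.2 1.2 3.0
   vertex 3.8 0.4 0.2
   vertex 2.6 2.4 0.4
  endloop
 endfacet
 facet normal 0.541 0.628 0.559
  outer loop
   vertex 2.2 1.2 3.0
   vertex 1.4 2.6 2.2
   vertex 1.4 1.0 4.0
  endloop
 endfacet
 facet normal 0.686 0.615 0.389
  outer loop
   vertex 2.2 1.2 3.0
   vertex 2.6 2.4 0.4
   vertex 1.4 2.6 2.2
  endloop
 endfacet
 facet normal 0.322 0.879 0.352
  outer loop
   vertex 0.2 3.2 1.8
   vertex 1.4 2.6 2.2
   vertex 0.2 3.6 0.8
  endloop
 endfacet
 facet normal 0.151 0.739 0.657
  outer loop
   vertex 0.2 3.2 1.8
   vertex 1.4 1.0 4.0
   vertex 1.4 2.6 2.2
  endloop
 endfacet
 facet normal -0.995 -0.096 -0.038
  outer loop
   vertex 0.2 3.2 1.8
   vertex 0.2 3.6 0.8
   vertex 0.4 0.8 2.6
  endloop
 endfacet
 facet normal -0.816 0.121 0.566
  outer loop
   vertex 0.2 3.2 1.8
   vertex 0.4 0.8 2.6
   vertex 1.4 1.0 4.0
  endloop
 endfacet
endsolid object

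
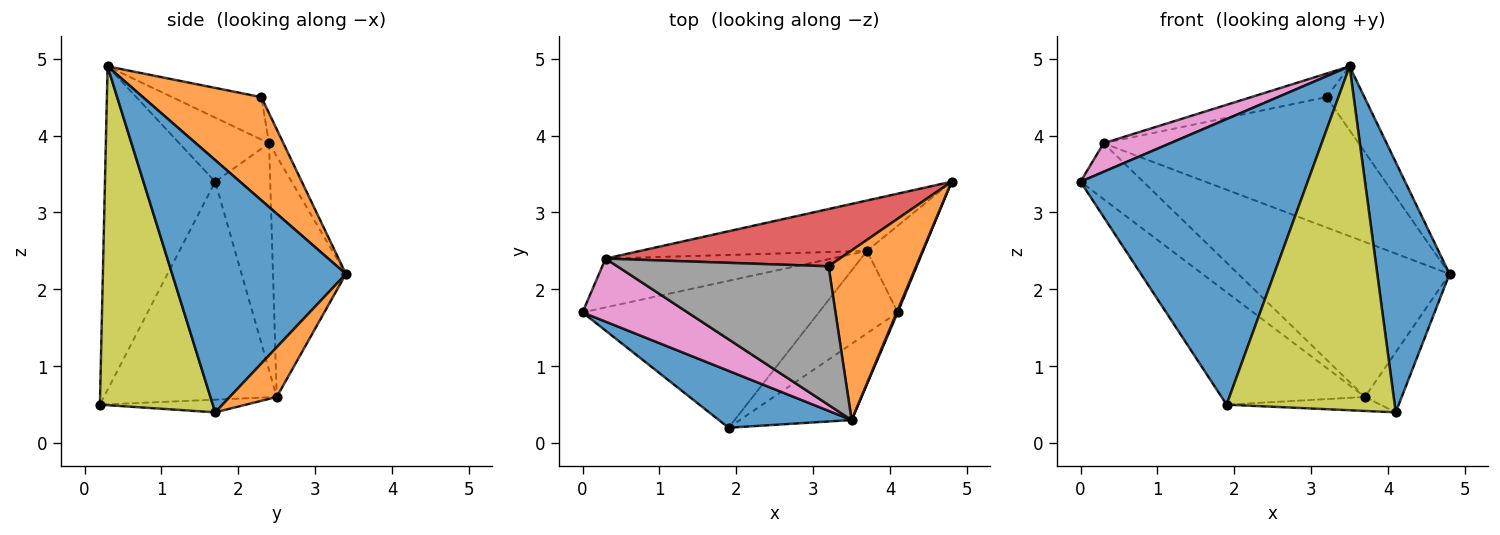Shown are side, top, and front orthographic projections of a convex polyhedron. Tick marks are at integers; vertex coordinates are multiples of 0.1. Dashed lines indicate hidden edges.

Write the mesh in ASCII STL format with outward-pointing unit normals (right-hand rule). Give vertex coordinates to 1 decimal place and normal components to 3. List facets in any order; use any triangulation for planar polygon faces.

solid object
 facet normal -0.430 -0.886 0.176
  outer loop
   vertex 1.9 0.2 0.5
   vertex 3.5 0.3 4.9
   vertex 0.0 1.7 3.4
  endloop
 endfacet
 facet normal 0.741 0.237 0.629
  outer loop
   vertex 3.2 2.3 4.5
   vertex 3.5 0.3 4.9
   vertex 4.8 3.4 2.2
  endloop
 endfacet
 facet normal -0.591 0.490 -0.641
  outer loop
   vertex 3.7 2.5 0.6
   vertex 1.9 0.2 0.5
   vertex 0.0 1.7 3.4
  endloop
 endfacet
 facet normal -0.052 0.914 0.401
  outer loop
   vertex 0.3 2.4 3.9
   vertex 3.2 2.3 4.5
   vertex 4.8 3.4 2.2
  endloop
 endfacet
 facet normal -0.551 0.628 -0.549
  outer loop
   vertex 0.3 2.4 3.9
   vertex 3.7 2.5 0.6
   vertex 0.0 1.7 3.4
  endloop
 endfacet
 facet normal -0.312 0.904 -0.294
  outer loop
   vertex 0.3 2.4 3.9
   vertex 4.8 3.4 2.2
   vertex 3.7 2.5 0.6
  endloop
 endfacet
 facet normal -0.486 -0.361 0.796
  outer loop
   vertex 0.3 2.4 3.9
   vertex 0.0 1.7 3.4
   vertex 3.5 0.3 4.9
  endloop
 endfacet
 facet normal -0.194 0.164 0.967
  outer loop
   vertex 0.3 2.4 3.9
   vertex 3.5 0.3 4.9
   vertex 3.2 2.3 4.5
  endloop
 endfacet
 facet normal 0.548 -0.816 -0.181
  outer loop
   vertex 4.1 1.7 0.4
   vertex 3.5 0.3 4.9
   vertex 1.9 0.2 0.5
  endloop
 endfacet
 facet normal -0.157 0.165 -0.974
  outer loop
   vertex 4.1 1.7 0.4
   vertex 1.9 0.2 0.5
   vertex 3.7 2.5 0.6
  endloop
 endfacet
 facet normal 0.923 -0.384 0.004
  outer loop
   vertex 4.1 1.7 0.4
   vertex 4.8 3.4 2.2
   vertex 3.5 0.3 4.9
  endloop
 endfacet
 facet normal 0.589 0.461 -0.664
  outer loop
   vertex 4.1 1.7 0.4
   vertex 3.7 2.5 0.6
   vertex 4.8 3.4 2.2
  endloop
 endfacet
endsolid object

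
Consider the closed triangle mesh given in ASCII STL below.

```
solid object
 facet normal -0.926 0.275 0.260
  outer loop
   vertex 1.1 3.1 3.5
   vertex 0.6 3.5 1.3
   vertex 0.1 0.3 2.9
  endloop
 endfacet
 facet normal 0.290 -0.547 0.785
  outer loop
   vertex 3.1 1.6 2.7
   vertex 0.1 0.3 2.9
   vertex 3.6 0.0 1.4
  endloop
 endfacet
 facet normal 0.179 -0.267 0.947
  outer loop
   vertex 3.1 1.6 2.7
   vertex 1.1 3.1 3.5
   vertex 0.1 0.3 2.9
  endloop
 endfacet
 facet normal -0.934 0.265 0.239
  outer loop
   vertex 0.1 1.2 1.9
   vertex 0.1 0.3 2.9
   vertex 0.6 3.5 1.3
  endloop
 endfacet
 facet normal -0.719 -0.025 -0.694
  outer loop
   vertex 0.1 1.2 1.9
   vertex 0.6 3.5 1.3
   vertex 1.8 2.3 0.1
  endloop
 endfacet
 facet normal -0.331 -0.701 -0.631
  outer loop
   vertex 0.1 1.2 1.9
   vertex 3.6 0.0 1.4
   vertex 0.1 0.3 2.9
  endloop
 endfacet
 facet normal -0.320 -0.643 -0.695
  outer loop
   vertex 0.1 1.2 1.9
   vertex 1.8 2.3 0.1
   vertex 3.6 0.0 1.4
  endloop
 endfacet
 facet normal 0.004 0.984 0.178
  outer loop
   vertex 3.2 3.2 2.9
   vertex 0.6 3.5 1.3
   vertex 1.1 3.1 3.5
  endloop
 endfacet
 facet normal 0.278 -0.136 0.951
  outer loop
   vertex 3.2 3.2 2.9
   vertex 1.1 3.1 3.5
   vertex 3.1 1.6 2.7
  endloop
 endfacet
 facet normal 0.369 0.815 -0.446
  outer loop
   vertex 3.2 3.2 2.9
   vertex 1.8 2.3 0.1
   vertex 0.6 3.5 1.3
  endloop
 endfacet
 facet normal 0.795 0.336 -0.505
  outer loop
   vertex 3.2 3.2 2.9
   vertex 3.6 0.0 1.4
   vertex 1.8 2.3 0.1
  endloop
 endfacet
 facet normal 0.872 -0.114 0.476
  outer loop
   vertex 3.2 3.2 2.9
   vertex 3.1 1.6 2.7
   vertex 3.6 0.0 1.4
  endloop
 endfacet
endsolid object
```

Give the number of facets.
12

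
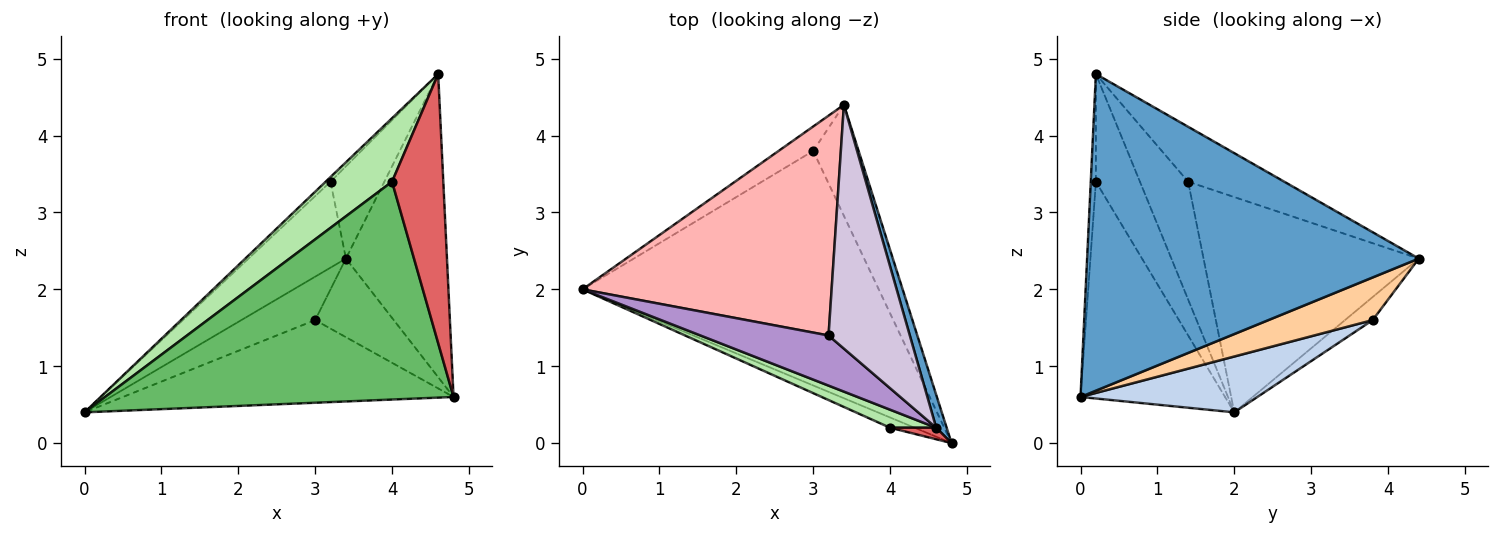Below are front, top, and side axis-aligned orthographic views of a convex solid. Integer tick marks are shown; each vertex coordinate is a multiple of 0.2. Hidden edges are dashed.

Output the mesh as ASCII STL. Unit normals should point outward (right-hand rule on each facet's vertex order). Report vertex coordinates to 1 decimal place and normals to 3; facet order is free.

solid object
 facet normal 0.956 0.291 0.032
  outer loop
   vertex 4.6 0.2 4.8
   vertex 4.8 0.0 0.6
   vertex 3.4 4.4 2.4
  endloop
 endfacet
 facet normal 0.175 0.327 -0.929
  outer loop
   vertex 3.0 3.8 1.6
   vertex 4.8 0.0 0.6
   vertex 0.0 2.0 0.4
  endloop
 endfacet
 facet normal -0.311 0.828 -0.466
  outer loop
   vertex 3.0 3.8 1.6
   vertex 0.0 2.0 0.4
   vertex 3.4 4.4 2.4
  endloop
 endfacet
 facet normal 0.608 0.459 -0.648
  outer loop
   vertex 3.0 3.8 1.6
   vertex 3.4 4.4 2.4
   vertex 4.8 0.0 0.6
  endloop
 endfacet
 facet normal -0.383 -0.923 -0.043
  outer loop
   vertex 4.0 0.2 3.4
   vertex 0.0 2.0 0.4
   vertex 4.8 0.0 0.6
  endloop
 endfacet
 facet normal -0.538 -0.811 0.230
  outer loop
   vertex 4.0 0.2 3.4
   vertex 4.6 0.2 4.8
   vertex 0.0 2.0 0.4
  endloop
 endfacet
 facet normal -0.099 -0.994 0.043
  outer loop
   vertex 4.0 0.2 3.4
   vertex 4.8 0.0 0.6
   vertex 4.6 0.2 4.8
  endloop
 endfacet
 facet normal -0.627 0.284 0.726
  outer loop
   vertex 3.2 1.4 3.4
   vertex 3.4 4.4 2.4
   vertex 0.0 2.0 0.4
  endloop
 endfacet
 facet normal -0.675 0.069 0.734
  outer loop
   vertex 3.2 1.4 3.4
   vertex 0.0 2.0 0.4
   vertex 4.6 0.2 4.8
  endloop
 endfacet
 facet normal -0.534 0.299 0.791
  outer loop
   vertex 3.2 1.4 3.4
   vertex 4.6 0.2 4.8
   vertex 3.4 4.4 2.4
  endloop
 endfacet
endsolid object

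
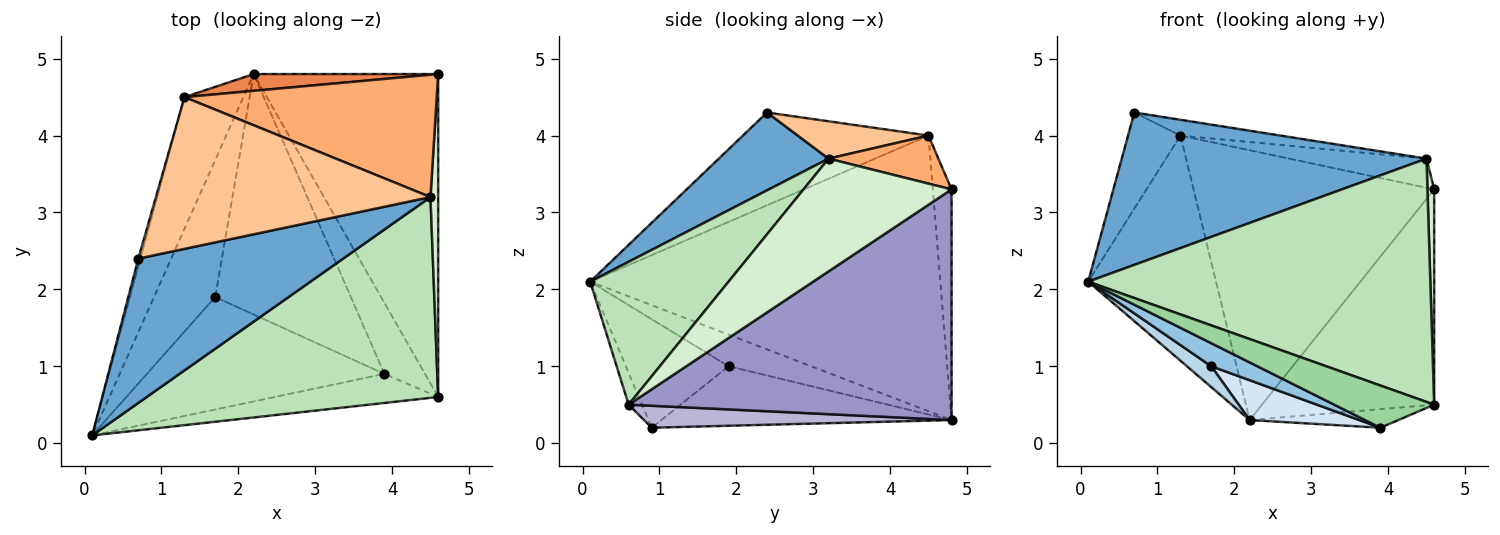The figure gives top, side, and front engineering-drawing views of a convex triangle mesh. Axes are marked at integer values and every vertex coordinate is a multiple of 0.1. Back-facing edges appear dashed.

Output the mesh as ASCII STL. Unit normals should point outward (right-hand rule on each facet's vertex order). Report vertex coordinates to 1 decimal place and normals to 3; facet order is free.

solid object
 facet normal 0.253 -0.702 0.665
  outer loop
   vertex 4.5 3.2 3.7
   vertex 0.7 2.4 4.3
   vertex 0.1 0.1 2.1
  endloop
 endfacet
 facet normal -0.408 -0.183 -0.894
  outer loop
   vertex 1.7 1.9 1.0
   vertex 3.9 0.9 0.2
   vertex 0.1 0.1 2.1
  endloop
 endfacet
 facet normal -0.454 -0.134 -0.881
  outer loop
   vertex 1.7 1.9 1.0
   vertex 0.1 0.1 2.1
   vertex 2.2 4.8 0.3
  endloop
 endfacet
 facet normal -0.397 -0.150 -0.905
  outer loop
   vertex 1.7 1.9 1.0
   vertex 2.2 4.8 0.3
   vertex 3.9 0.9 0.2
  endloop
 endfacet
 facet normal -0.077 0.995 0.062
  outer loop
   vertex 1.3 4.5 4.0
   vertex 4.6 4.8 3.3
   vertex 2.2 4.8 0.3
  endloop
 endfacet
 facet normal 0.182 0.228 0.957
  outer loop
   vertex 1.3 4.5 4.0
   vertex 4.5 3.2 3.7
   vertex 4.6 4.8 3.3
  endloop
 endfacet
 facet normal 0.134 0.103 0.986
  outer loop
   vertex 1.3 4.5 4.0
   vertex 0.7 2.4 4.3
   vertex 4.5 3.2 3.7
  endloop
 endfacet
 facet normal -0.962 0.272 -0.022
  outer loop
   vertex 1.3 4.5 4.0
   vertex 0.1 0.1 2.1
   vertex 0.7 2.4 4.3
  endloop
 endfacet
 facet normal -0.921 0.336 -0.197
  outer loop
   vertex 1.3 4.5 4.0
   vertex 2.2 4.8 0.3
   vertex 0.1 0.1 2.1
  endloop
 endfacet
 facet normal -0.109 -0.819 -0.564
  outer loop
   vertex 4.6 0.6 0.5
   vertex 0.1 0.1 2.1
   vertex 3.9 0.9 0.2
  endloop
 endfacet
 facet normal 0.298 -0.736 0.608
  outer loop
   vertex 4.6 0.6 0.5
   vertex 4.5 3.2 3.7
   vertex 0.1 0.1 2.1
  endloop
 endfacet
 facet normal 0.997 -0.045 0.068
  outer loop
   vertex 4.6 0.6 0.5
   vertex 4.6 4.8 3.3
   vertex 4.5 3.2 3.7
  endloop
 endfacet
 facet normal 0.721 0.384 -0.577
  outer loop
   vertex 4.6 0.6 0.5
   vertex 2.2 4.8 0.3
   vertex 4.6 4.8 3.3
  endloop
 endfacet
 facet normal 0.463 0.224 -0.857
  outer loop
   vertex 4.6 0.6 0.5
   vertex 3.9 0.9 0.2
   vertex 2.2 4.8 0.3
  endloop
 endfacet
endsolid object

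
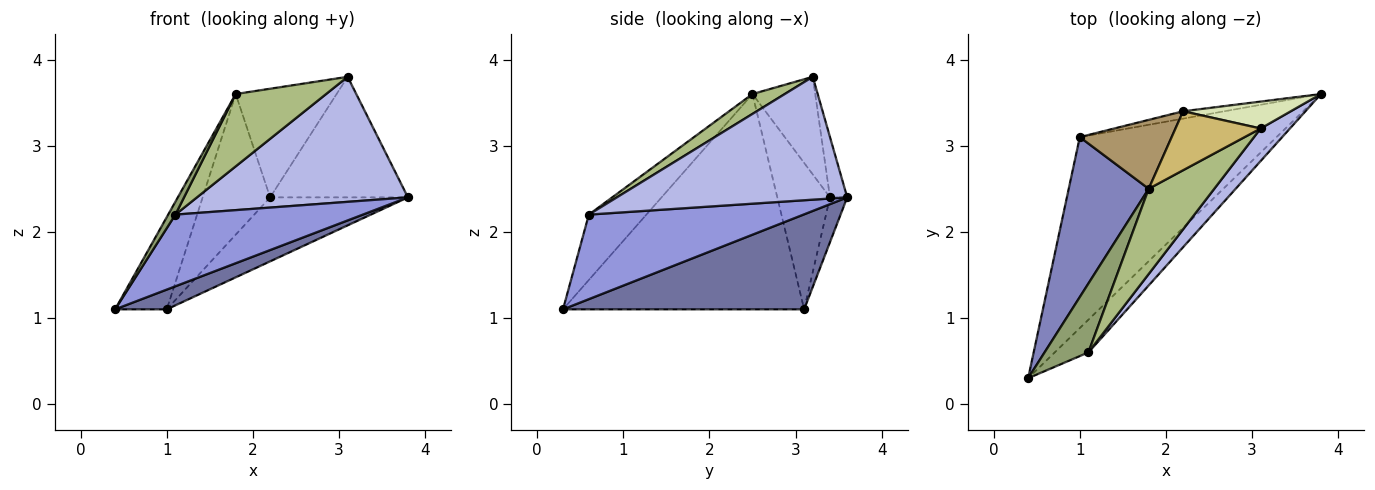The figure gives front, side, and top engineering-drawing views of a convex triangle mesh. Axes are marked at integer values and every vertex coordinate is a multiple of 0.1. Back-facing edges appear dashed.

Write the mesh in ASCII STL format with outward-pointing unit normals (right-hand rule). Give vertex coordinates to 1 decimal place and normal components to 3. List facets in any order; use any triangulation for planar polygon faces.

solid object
 facet normal 0.433 -0.093 -0.897
  outer loop
   vertex 1.0 3.1 1.1
   vertex 3.8 3.6 2.4
   vertex 0.4 0.3 1.1
  endloop
 endfacet
 facet normal -0.919 0.197 0.341
  outer loop
   vertex 1.8 2.5 3.6
   vertex 1.0 3.1 1.1
   vertex 0.4 0.3 1.1
  endloop
 endfacet
 facet normal 0.721 -0.630 -0.287
  outer loop
   vertex 1.1 0.6 2.2
   vertex 0.4 0.3 1.1
   vertex 3.8 3.6 2.4
  endloop
 endfacet
 facet normal 0.726 -0.665 0.173
  outer loop
   vertex 1.1 0.6 2.2
   vertex 3.8 3.6 2.4
   vertex 3.1 3.2 3.8
  endloop
 endfacet
 facet normal -0.826 -0.104 0.554
  outer loop
   vertex 1.1 0.6 2.2
   vertex 1.8 2.5 3.6
   vertex 0.4 0.3 1.1
  endloop
 endfacet
 facet normal 0.225 -0.630 0.743
  outer loop
   vertex 1.1 0.6 2.2
   vertex 3.1 3.2 3.8
   vertex 1.8 2.5 3.6
  endloop
 endfacet
 facet normal -0.123 0.986 -0.114
  outer loop
   vertex 2.2 3.4 2.4
   vertex 3.8 3.6 2.4
   vertex 1.0 3.1 1.1
  endloop
 endfacet
 facet normal -0.121 0.969 0.216
  outer loop
   vertex 2.2 3.4 2.4
   vertex 3.1 3.2 3.8
   vertex 3.8 3.6 2.4
  endloop
 endfacet
 facet normal -0.574 0.735 0.360
  outer loop
   vertex 2.2 3.4 2.4
   vertex 1.0 3.1 1.1
   vertex 1.8 2.5 3.6
  endloop
 endfacet
 facet normal -0.480 0.771 0.419
  outer loop
   vertex 2.2 3.4 2.4
   vertex 1.8 2.5 3.6
   vertex 3.1 3.2 3.8
  endloop
 endfacet
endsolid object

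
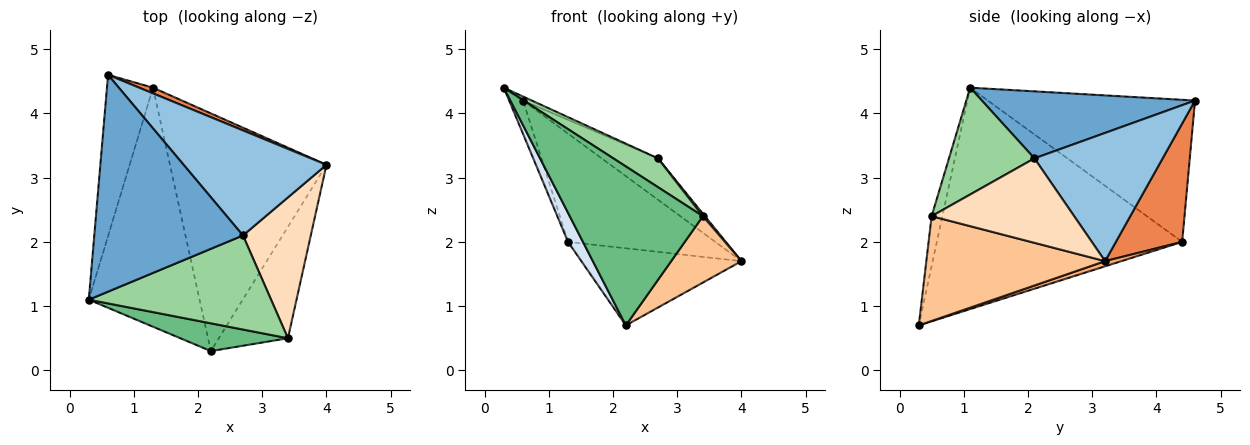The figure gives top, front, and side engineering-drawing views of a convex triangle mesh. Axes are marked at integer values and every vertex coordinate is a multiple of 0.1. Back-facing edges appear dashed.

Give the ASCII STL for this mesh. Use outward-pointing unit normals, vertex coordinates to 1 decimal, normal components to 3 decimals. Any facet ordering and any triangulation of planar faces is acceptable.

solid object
 facet normal 0.411 0.017 0.912
  outer loop
   vertex 2.7 2.1 3.3
   vertex 0.6 4.6 4.2
   vertex 0.3 1.1 4.4
  endloop
 endfacet
 facet normal 0.641 0.281 0.714
  outer loop
   vertex 2.7 2.1 3.3
   vertex 4.0 3.2 1.7
   vertex 0.6 4.6 4.2
  endloop
 endfacet
 facet normal -0.949 0.064 -0.308
  outer loop
   vertex 1.3 4.4 2.0
   vertex 0.3 1.1 4.4
   vertex 0.6 4.6 4.2
  endloop
 endfacet
 facet normal -0.893 -0.054 -0.447
  outer loop
   vertex 1.3 4.4 2.0
   vertex 2.2 0.3 0.7
   vertex 0.3 1.1 4.4
  endloop
 endfacet
 facet normal 0.410 0.911 0.048
  outer loop
   vertex 1.3 4.4 2.0
   vertex 0.6 4.6 4.2
   vertex 4.0 3.2 1.7
  endloop
 endfacet
 facet normal 0.031 0.308 -0.951
  outer loop
   vertex 1.3 4.4 2.0
   vertex 4.0 3.2 1.7
   vertex 2.2 0.3 0.7
  endloop
 endfacet
 facet normal 0.793 -0.312 -0.523
  outer loop
   vertex 3.4 0.5 2.4
   vertex 2.2 0.3 0.7
   vertex 4.0 3.2 1.7
  endloop
 endfacet
 facet normal 0.780 -0.011 0.626
  outer loop
   vertex 3.4 0.5 2.4
   vertex 4.0 3.2 1.7
   vertex 2.7 2.1 3.3
  endloop
 endfacet
 facet normal -0.079 -0.982 0.172
  outer loop
   vertex 3.4 0.5 2.4
   vertex 0.3 1.1 4.4
   vertex 2.2 0.3 0.7
  endloop
 endfacet
 facet normal 0.489 -0.255 0.834
  outer loop
   vertex 3.4 0.5 2.4
   vertex 2.7 2.1 3.3
   vertex 0.3 1.1 4.4
  endloop
 endfacet
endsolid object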